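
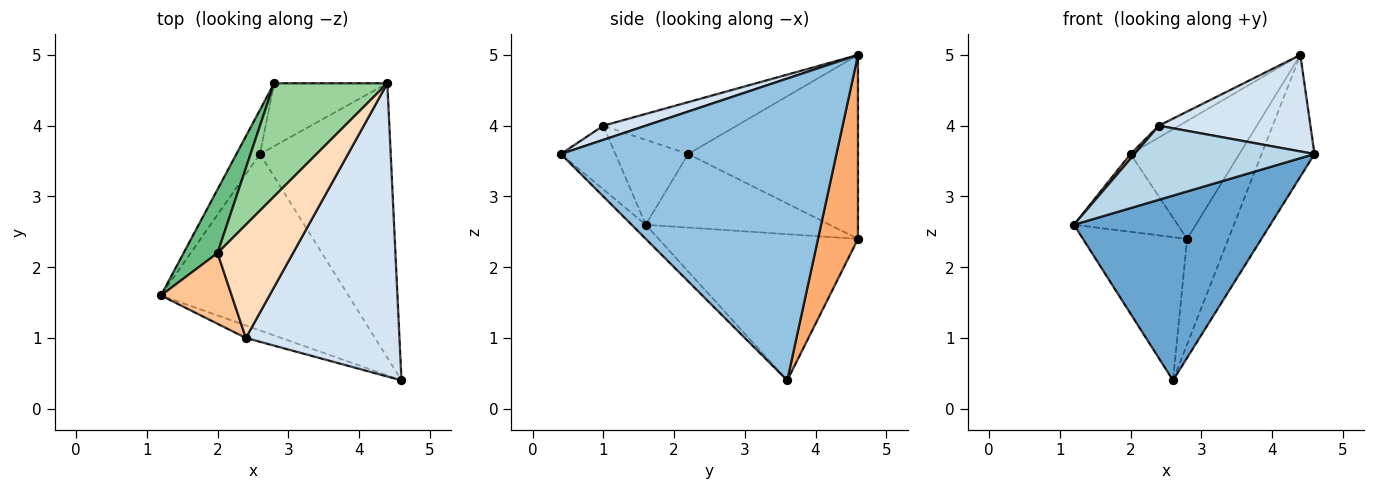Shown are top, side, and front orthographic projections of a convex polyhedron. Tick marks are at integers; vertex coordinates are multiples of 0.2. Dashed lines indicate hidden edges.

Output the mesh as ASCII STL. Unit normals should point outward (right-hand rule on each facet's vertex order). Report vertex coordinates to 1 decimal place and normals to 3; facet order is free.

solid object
 facet normal -0.052 -0.722 -0.690
  outer loop
   vertex 2.6 3.6 0.4
   vertex 4.6 0.4 3.6
   vertex 1.2 1.6 2.6
  endloop
 endfacet
 facet normal 0.904 0.173 -0.391
  outer loop
   vertex 2.6 3.6 0.4
   vertex 4.4 4.6 5.0
   vertex 4.6 0.4 3.6
  endloop
 endfacet
 facet normal -0.287 -0.945 -0.159
  outer loop
   vertex 2.4 1.0 4.0
   vertex 1.2 1.6 2.6
   vertex 4.6 0.4 3.6
  endloop
 endfacet
 facet normal 0.087 -0.311 0.946
  outer loop
   vertex 2.4 1.0 4.0
   vertex 4.6 0.4 3.6
   vertex 4.4 4.6 5.0
  endloop
 endfacet
 facet normal -0.877 0.458 -0.142
  outer loop
   vertex 2.8 4.6 2.4
   vertex 2.6 3.6 0.4
   vertex 1.2 1.6 2.6
  endloop
 endfacet
 facet normal 0.640 0.660 -0.394
  outer loop
   vertex 2.8 4.6 2.4
   vertex 4.4 4.6 5.0
   vertex 2.6 3.6 0.4
  endloop
 endfacet
 facet normal -0.768 -0.043 0.640
  outer loop
   vertex 2.0 2.2 3.6
   vertex 1.2 1.6 2.6
   vertex 2.4 1.0 4.0
  endloop
 endfacet
 facet normal -0.564 0.086 0.821
  outer loop
   vertex 2.0 2.2 3.6
   vertex 2.4 1.0 4.0
   vertex 4.4 4.6 5.0
  endloop
 endfacet
 facet normal -0.808 0.456 0.373
  outer loop
   vertex 2.0 2.2 3.6
   vertex 2.8 4.6 2.4
   vertex 1.2 1.6 2.6
  endloop
 endfacet
 facet normal -0.748 0.479 0.460
  outer loop
   vertex 2.0 2.2 3.6
   vertex 4.4 4.6 5.0
   vertex 2.8 4.6 2.4
  endloop
 endfacet
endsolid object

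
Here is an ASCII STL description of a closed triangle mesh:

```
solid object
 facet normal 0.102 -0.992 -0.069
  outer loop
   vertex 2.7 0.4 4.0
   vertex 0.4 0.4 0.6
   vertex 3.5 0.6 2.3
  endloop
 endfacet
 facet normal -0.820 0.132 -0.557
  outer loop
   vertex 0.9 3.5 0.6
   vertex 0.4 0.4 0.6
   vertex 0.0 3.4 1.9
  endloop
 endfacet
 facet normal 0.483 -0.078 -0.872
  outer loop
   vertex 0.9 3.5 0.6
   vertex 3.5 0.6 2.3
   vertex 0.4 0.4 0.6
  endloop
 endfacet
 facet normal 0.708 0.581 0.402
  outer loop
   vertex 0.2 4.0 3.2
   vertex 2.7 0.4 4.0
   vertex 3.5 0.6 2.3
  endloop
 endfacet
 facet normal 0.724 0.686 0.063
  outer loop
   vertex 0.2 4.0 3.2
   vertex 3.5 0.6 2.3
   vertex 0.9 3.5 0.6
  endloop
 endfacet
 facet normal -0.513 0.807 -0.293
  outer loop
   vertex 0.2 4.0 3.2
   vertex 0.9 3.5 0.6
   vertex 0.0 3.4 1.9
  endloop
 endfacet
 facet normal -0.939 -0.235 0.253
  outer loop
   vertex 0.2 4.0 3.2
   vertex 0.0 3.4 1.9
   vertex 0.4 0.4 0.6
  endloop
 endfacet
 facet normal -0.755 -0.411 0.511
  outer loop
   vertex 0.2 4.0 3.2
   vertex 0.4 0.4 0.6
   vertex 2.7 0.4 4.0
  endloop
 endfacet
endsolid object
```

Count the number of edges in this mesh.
12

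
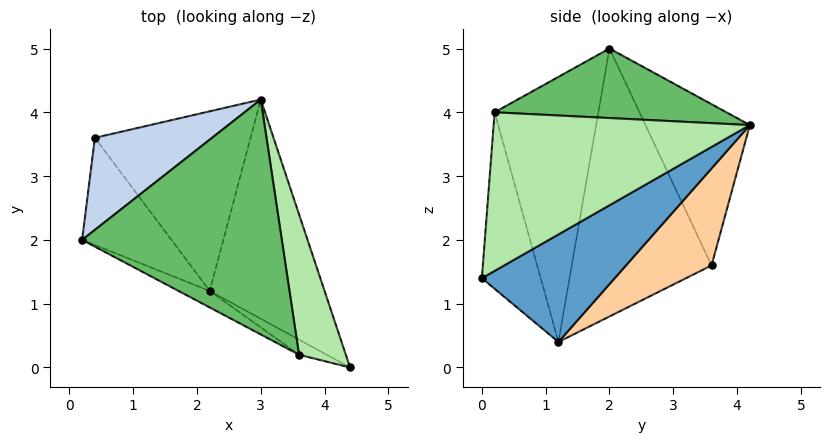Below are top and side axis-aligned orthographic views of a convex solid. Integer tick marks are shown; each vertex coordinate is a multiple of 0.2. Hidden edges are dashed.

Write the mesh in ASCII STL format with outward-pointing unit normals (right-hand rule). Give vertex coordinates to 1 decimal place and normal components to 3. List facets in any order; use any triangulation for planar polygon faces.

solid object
 facet normal 0.574 0.542 -0.613
  outer loop
   vertex 2.2 1.2 0.4
   vertex 3.0 4.2 3.8
   vertex 4.4 0.0 1.4
  endloop
 endfacet
 facet normal -0.481 0.804 0.350
  outer loop
   vertex 0.4 3.6 1.6
   vertex 0.2 2.0 5.0
   vertex 3.0 4.2 3.8
  endloop
 endfacet
 facet normal -0.830 -0.484 -0.277
  outer loop
   vertex 0.4 3.6 1.6
   vertex 2.2 1.2 0.4
   vertex 0.2 2.0 5.0
  endloop
 endfacet
 facet normal 0.409 0.635 -0.656
  outer loop
   vertex 0.4 3.6 1.6
   vertex 3.0 4.2 3.8
   vertex 2.2 1.2 0.4
  endloop
 endfacet
 facet normal 0.327 0.096 0.940
  outer loop
   vertex 3.6 0.2 4.0
   vertex 3.0 4.2 3.8
   vertex 0.2 2.0 5.0
  endloop
 endfacet
 facet normal 0.947 0.156 0.279
  outer loop
   vertex 3.6 0.2 4.0
   vertex 4.4 0.0 1.4
   vertex 3.0 4.2 3.8
  endloop
 endfacet
 facet normal -0.480 -0.875 -0.056
  outer loop
   vertex 3.6 0.2 4.0
   vertex 0.2 2.0 5.0
   vertex 2.2 1.2 0.4
  endloop
 endfacet
 facet normal -0.453 -0.889 -0.071
  outer loop
   vertex 3.6 0.2 4.0
   vertex 2.2 1.2 0.4
   vertex 4.4 0.0 1.4
  endloop
 endfacet
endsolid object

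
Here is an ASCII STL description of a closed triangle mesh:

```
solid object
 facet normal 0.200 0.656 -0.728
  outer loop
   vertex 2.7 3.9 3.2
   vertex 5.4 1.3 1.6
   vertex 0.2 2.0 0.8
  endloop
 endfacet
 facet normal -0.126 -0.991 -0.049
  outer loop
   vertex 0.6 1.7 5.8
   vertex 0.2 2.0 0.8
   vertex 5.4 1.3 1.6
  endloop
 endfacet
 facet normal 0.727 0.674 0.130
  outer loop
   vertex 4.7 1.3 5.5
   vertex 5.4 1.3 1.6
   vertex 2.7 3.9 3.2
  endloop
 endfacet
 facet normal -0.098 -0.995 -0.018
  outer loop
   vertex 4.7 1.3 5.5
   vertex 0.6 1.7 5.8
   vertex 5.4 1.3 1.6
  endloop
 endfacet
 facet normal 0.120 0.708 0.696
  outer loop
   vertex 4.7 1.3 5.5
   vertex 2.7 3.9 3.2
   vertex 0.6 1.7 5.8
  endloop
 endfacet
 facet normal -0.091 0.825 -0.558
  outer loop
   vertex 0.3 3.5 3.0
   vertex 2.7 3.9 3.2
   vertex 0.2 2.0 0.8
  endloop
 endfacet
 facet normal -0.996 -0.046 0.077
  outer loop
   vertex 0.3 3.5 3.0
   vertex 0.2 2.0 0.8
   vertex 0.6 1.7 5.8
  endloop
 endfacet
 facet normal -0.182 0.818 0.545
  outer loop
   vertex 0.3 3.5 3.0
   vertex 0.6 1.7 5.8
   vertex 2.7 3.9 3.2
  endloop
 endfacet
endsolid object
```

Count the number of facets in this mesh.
8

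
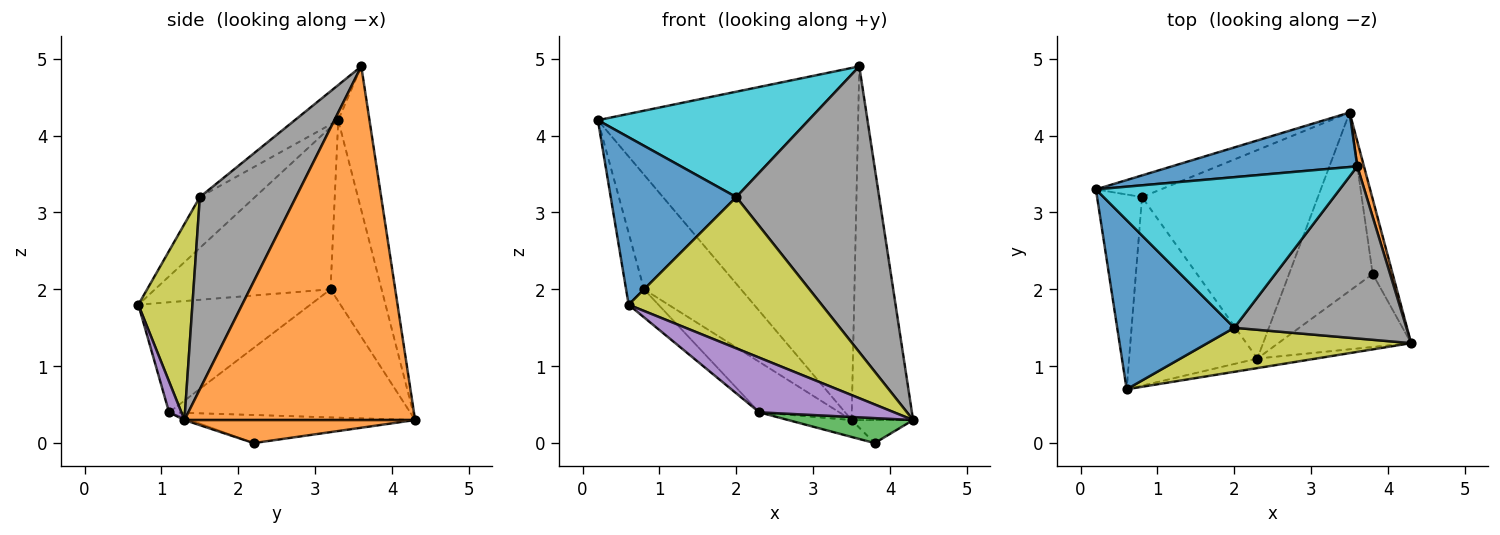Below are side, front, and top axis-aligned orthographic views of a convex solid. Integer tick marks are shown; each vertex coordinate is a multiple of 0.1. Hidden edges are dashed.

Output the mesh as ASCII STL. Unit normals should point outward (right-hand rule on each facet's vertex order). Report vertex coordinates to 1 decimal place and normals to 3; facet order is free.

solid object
 facet normal -0.118 0.981 0.152
  outer loop
   vertex 3.6 3.6 4.9
   vertex 3.5 4.3 0.3
   vertex 0.2 3.3 4.2
  endloop
 endfacet
 facet normal 0.966 0.258 0.018
  outer loop
   vertex 3.6 3.6 4.9
   vertex 4.3 1.3 0.3
   vertex 3.5 4.3 0.3
  endloop
 endfacet
 facet normal -0.459 0.873 -0.165
  outer loop
   vertex 0.8 3.2 2.0
   vertex 0.2 3.3 4.2
   vertex 3.5 4.3 0.3
  endloop
 endfacet
 facet normal -0.959 0.098 -0.266
  outer loop
   vertex 0.8 3.2 2.0
   vertex 0.6 0.7 1.8
   vertex 0.2 3.3 4.2
  endloop
 endfacet
 facet normal 0.090 -0.981 -0.172
  outer loop
   vertex 2.3 1.1 0.4
   vertex 4.3 1.3 0.3
   vertex 0.6 0.7 1.8
  endloop
 endfacet
 facet normal -0.578 0.192 -0.793
  outer loop
   vertex 2.3 1.1 0.4
   vertex 0.8 3.2 2.0
   vertex 3.5 4.3 0.3
  endloop
 endfacet
 facet normal -0.647 0.112 -0.754
  outer loop
   vertex 2.3 1.1 0.4
   vertex 0.6 0.7 1.8
   vertex 0.8 3.2 2.0
  endloop
 endfacet
 facet normal 0.499 -0.742 0.447
  outer loop
   vertex 2.0 1.5 3.2
   vertex 4.3 1.3 0.3
   vertex 3.6 3.6 4.9
  endloop
 endfacet
 facet normal 0.260 -0.927 0.270
  outer loop
   vertex 2.0 1.5 3.2
   vertex 0.6 0.7 1.8
   vertex 4.3 1.3 0.3
  endloop
 endfacet
 facet normal -0.117 -0.569 0.814
  outer loop
   vertex 2.0 1.5 3.2
   vertex 3.6 3.6 4.9
   vertex 0.2 3.3 4.2
  endloop
 endfacet
 facet normal -0.295 -0.672 0.679
  outer loop
   vertex 2.0 1.5 3.2
   vertex 0.2 3.3 4.2
   vertex 0.6 0.7 1.8
  endloop
 endfacet
 facet normal 0.741 0.198 -0.642
  outer loop
   vertex 3.8 2.2 0.0
   vertex 3.5 4.3 0.3
   vertex 4.3 1.3 0.3
  endloop
 endfacet
 facet normal -0.015 -0.324 -0.946
  outer loop
   vertex 3.8 2.2 0.0
   vertex 4.3 1.3 0.3
   vertex 2.3 1.1 0.4
  endloop
 endfacet
 facet normal -0.317 0.090 -0.944
  outer loop
   vertex 3.8 2.2 0.0
   vertex 2.3 1.1 0.4
   vertex 3.5 4.3 0.3
  endloop
 endfacet
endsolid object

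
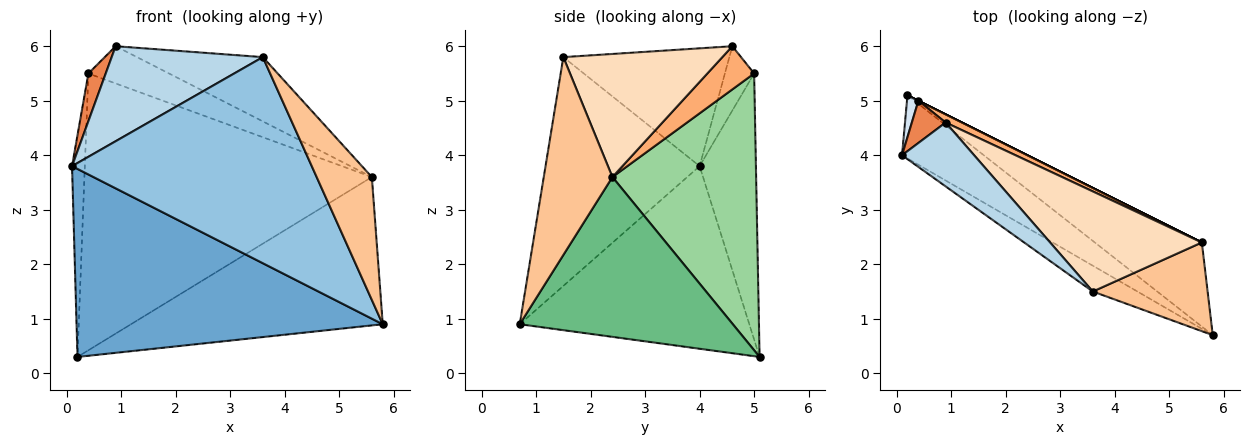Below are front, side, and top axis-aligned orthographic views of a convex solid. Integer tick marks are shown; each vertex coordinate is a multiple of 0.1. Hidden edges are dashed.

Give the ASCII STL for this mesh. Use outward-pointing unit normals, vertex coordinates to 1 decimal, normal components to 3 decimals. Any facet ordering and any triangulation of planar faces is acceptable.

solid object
 facet normal -0.579 -0.773 -0.259
  outer loop
   vertex 0.2 5.1 0.3
   vertex 5.8 0.7 0.9
   vertex 0.1 4.0 3.8
  endloop
 endfacet
 facet normal -0.538 -0.837 -0.105
  outer loop
   vertex 3.6 1.5 5.8
   vertex 0.1 4.0 3.8
   vertex 5.8 0.7 0.9
  endloop
 endfacet
 facet normal -0.674 -0.613 0.412
  outer loop
   vertex 3.6 1.5 5.8
   vertex 0.9 4.6 6.0
   vertex 0.1 4.0 3.8
  endloop
 endfacet
 facet normal -0.974 0.221 0.042
  outer loop
   vertex 0.4 5.0 5.5
   vertex 0.2 5.1 0.3
   vertex 0.1 4.0 3.8
  endloop
 endfacet
 facet normal -0.784 -0.465 0.412
  outer loop
   vertex 0.4 5.0 5.5
   vertex 0.1 4.0 3.8
   vertex 0.9 4.6 6.0
  endloop
 endfacet
 facet normal 0.493 0.850 0.187
  outer loop
   vertex 5.6 2.4 3.6
   vertex 0.4 5.0 5.5
   vertex 0.9 4.6 6.0
  endloop
 endfacet
 facet normal 0.710 -0.571 0.412
  outer loop
   vertex 5.6 2.4 3.6
   vertex 3.6 1.5 5.8
   vertex 5.8 0.7 0.9
  endloop
 endfacet
 facet normal 0.564 0.446 0.695
  outer loop
   vertex 5.6 2.4 3.6
   vertex 0.9 4.6 6.0
   vertex 3.6 1.5 5.8
  endloop
 endfacet
 facet normal 0.593 0.701 -0.397
  outer loop
   vertex 5.6 2.4 3.6
   vertex 5.8 0.7 0.9
   vertex 0.2 5.1 0.3
  endloop
 endfacet
 facet normal 0.447 0.894 0.000
  outer loop
   vertex 5.6 2.4 3.6
   vertex 0.2 5.1 0.3
   vertex 0.4 5.0 5.5
  endloop
 endfacet
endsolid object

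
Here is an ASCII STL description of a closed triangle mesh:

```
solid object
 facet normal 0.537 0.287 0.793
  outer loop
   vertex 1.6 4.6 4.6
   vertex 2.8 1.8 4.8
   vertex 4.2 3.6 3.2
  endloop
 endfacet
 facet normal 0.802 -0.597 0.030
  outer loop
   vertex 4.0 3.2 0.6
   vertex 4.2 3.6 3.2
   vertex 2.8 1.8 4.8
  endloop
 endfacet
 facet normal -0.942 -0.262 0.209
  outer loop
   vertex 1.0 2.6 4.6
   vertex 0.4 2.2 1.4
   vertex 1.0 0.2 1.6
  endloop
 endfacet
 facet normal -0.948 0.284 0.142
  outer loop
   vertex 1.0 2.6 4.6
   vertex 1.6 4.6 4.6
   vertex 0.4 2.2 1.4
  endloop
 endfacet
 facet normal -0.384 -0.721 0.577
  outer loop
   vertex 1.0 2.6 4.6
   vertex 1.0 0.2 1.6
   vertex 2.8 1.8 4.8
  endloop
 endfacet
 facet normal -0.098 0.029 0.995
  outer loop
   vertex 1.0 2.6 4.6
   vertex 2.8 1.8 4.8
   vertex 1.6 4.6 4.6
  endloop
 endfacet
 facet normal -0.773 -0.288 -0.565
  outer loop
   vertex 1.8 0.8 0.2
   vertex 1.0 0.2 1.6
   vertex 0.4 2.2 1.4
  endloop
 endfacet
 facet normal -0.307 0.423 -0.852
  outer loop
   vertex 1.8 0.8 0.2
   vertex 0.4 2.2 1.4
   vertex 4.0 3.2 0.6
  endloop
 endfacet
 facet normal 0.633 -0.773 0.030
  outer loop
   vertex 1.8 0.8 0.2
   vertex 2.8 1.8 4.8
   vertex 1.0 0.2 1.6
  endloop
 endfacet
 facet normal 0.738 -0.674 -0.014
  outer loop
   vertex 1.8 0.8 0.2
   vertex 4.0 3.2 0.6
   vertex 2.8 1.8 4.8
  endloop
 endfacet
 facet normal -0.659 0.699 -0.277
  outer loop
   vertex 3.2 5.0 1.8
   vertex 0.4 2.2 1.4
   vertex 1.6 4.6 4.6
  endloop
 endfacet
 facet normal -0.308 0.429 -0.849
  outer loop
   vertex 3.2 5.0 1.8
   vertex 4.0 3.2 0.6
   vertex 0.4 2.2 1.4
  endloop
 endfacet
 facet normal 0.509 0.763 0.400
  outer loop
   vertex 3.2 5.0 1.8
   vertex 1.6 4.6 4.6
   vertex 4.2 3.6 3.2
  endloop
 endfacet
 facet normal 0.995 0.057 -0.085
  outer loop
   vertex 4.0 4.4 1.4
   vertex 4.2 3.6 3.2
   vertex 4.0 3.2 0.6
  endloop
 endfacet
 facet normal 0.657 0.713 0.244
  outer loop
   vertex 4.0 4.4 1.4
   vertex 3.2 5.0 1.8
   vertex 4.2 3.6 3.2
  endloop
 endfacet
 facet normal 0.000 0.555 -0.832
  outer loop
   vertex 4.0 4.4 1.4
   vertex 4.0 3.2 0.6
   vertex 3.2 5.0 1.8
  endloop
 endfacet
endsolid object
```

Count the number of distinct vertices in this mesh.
10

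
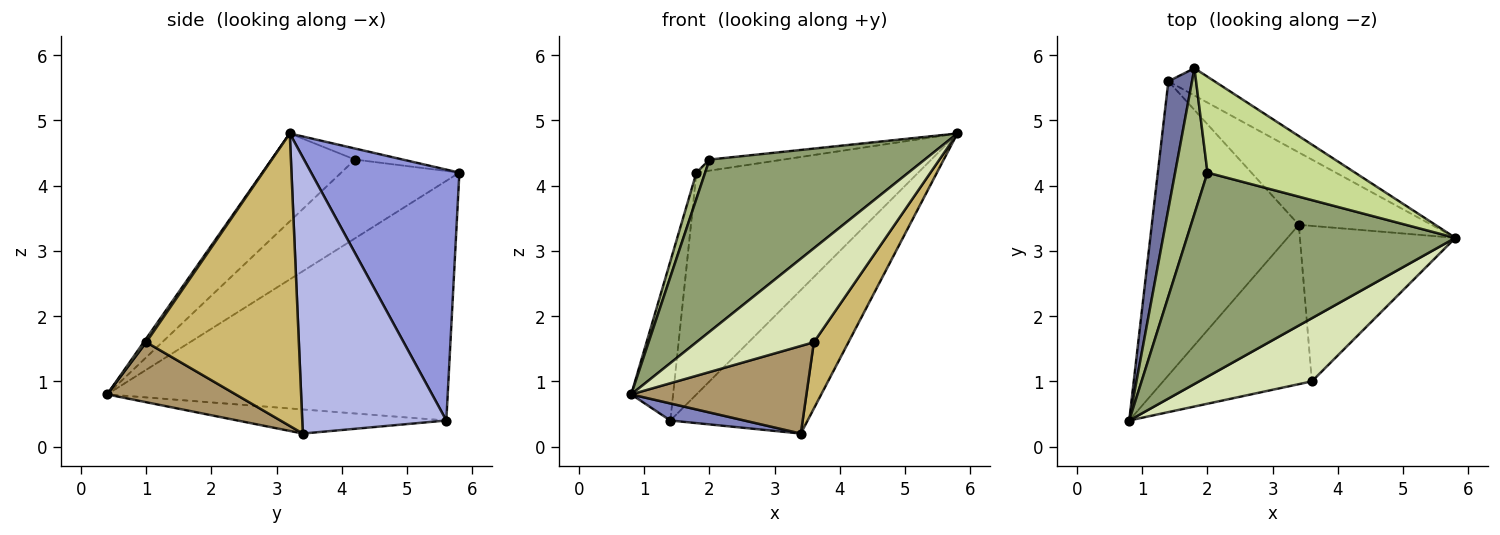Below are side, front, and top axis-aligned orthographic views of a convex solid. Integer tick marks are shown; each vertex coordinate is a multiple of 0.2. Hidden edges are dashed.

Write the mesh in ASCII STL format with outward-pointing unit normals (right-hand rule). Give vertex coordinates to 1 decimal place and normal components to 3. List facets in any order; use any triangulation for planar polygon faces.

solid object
 facet normal -0.988 0.121 0.098
  outer loop
   vertex 1.4 5.6 0.4
   vertex 0.8 0.4 0.8
   vertex 1.8 5.8 4.2
  endloop
 endfacet
 facet normal -0.161 -0.057 -0.985
  outer loop
   vertex 1.4 5.6 0.4
   vertex 3.4 3.4 0.2
   vertex 0.8 0.4 0.8
  endloop
 endfacet
 facet normal 0.553 0.827 -0.102
  outer loop
   vertex 1.4 5.6 0.4
   vertex 1.8 5.8 4.2
   vertex 5.8 3.2 4.8
  endloop
 endfacet
 facet normal 0.684 0.652 -0.328
  outer loop
   vertex 1.4 5.6 0.4
   vertex 5.8 3.2 4.8
   vertex 3.4 3.4 0.2
  endloop
 endfacet
 facet normal -0.243 -0.626 0.741
  outer loop
   vertex 2.0 4.2 4.4
   vertex 0.8 0.4 0.8
   vertex 5.8 3.2 4.8
  endloop
 endfacet
 facet normal -0.923 -0.068 0.379
  outer loop
   vertex 2.0 4.2 4.4
   vertex 1.8 5.8 4.2
   vertex 0.8 0.4 0.8
  endloop
 endfacet
 facet normal -0.074 0.115 0.991
  outer loop
   vertex 2.0 4.2 4.4
   vertex 5.8 3.2 4.8
   vertex 1.8 5.8 4.2
  endloop
 endfacet
 facet normal 0.018 -0.830 0.558
  outer loop
   vertex 3.6 1.0 1.6
   vertex 5.8 3.2 4.8
   vertex 0.8 0.4 0.8
  endloop
 endfacet
 facet normal 0.333 -0.454 -0.826
  outer loop
   vertex 3.6 1.0 1.6
   vertex 0.8 0.4 0.8
   vertex 3.4 3.4 0.2
  endloop
 endfacet
 facet normal 0.866 -0.196 -0.460
  outer loop
   vertex 3.6 1.0 1.6
   vertex 3.4 3.4 0.2
   vertex 5.8 3.2 4.8
  endloop
 endfacet
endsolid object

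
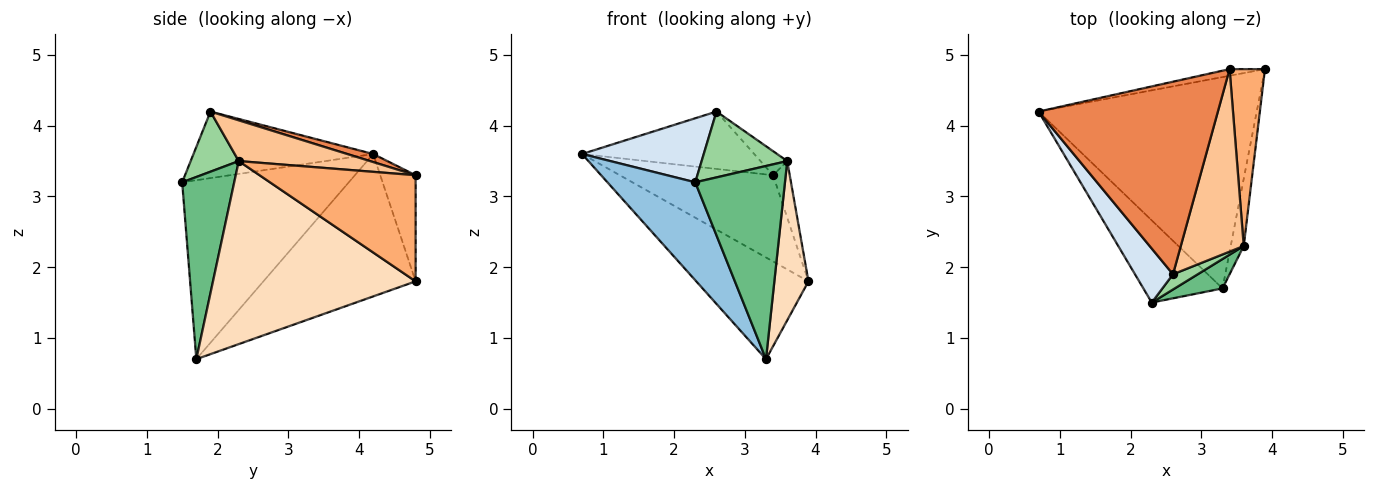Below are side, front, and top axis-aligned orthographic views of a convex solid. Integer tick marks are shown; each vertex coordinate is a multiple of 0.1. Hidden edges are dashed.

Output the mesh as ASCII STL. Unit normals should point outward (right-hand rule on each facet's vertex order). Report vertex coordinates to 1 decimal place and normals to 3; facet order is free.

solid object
 facet normal -0.507 0.374 -0.777
  outer loop
   vertex 3.3 1.7 0.7
   vertex 0.7 4.2 3.6
   vertex 3.9 4.8 1.8
  endloop
 endfacet
 facet normal -0.824 -0.434 -0.364
  outer loop
   vertex 3.3 1.7 0.7
   vertex 2.3 1.5 3.2
   vertex 0.7 4.2 3.6
  endloop
 endfacet
 facet normal -0.224 0.972 -0.075
  outer loop
   vertex 3.4 4.8 3.3
   vertex 3.9 4.8 1.8
   vertex 0.7 4.2 3.6
  endloop
 endfacet
 facet normal -0.749 -0.507 0.427
  outer loop
   vertex 2.6 1.9 4.2
   vertex 0.7 4.2 3.6
   vertex 2.3 1.5 3.2
  endloop
 endfacet
 facet normal 0.043 0.285 0.957
  outer loop
   vertex 2.6 1.9 4.2
   vertex 3.4 4.8 3.3
   vertex 0.7 4.2 3.6
  endloop
 endfacet
 facet normal 0.944 0.101 0.315
  outer loop
   vertex 3.6 2.3 3.5
   vertex 3.9 4.8 1.8
   vertex 3.4 4.8 3.3
  endloop
 endfacet
 facet normal 0.540 0.110 0.834
  outer loop
   vertex 3.6 2.3 3.5
   vertex 3.4 4.8 3.3
   vertex 2.6 1.9 4.2
  endloop
 endfacet
 facet normal 0.984 -0.166 -0.070
  outer loop
   vertex 3.6 2.3 3.5
   vertex 3.3 1.7 0.7
   vertex 3.9 4.8 1.8
  endloop
 endfacet
 facet normal 0.498 -0.858 0.130
  outer loop
   vertex 3.6 2.3 3.5
   vertex 2.3 1.5 3.2
   vertex 3.3 1.7 0.7
  endloop
 endfacet
 facet normal 0.480 -0.855 0.198
  outer loop
   vertex 3.6 2.3 3.5
   vertex 2.6 1.9 4.2
   vertex 2.3 1.5 3.2
  endloop
 endfacet
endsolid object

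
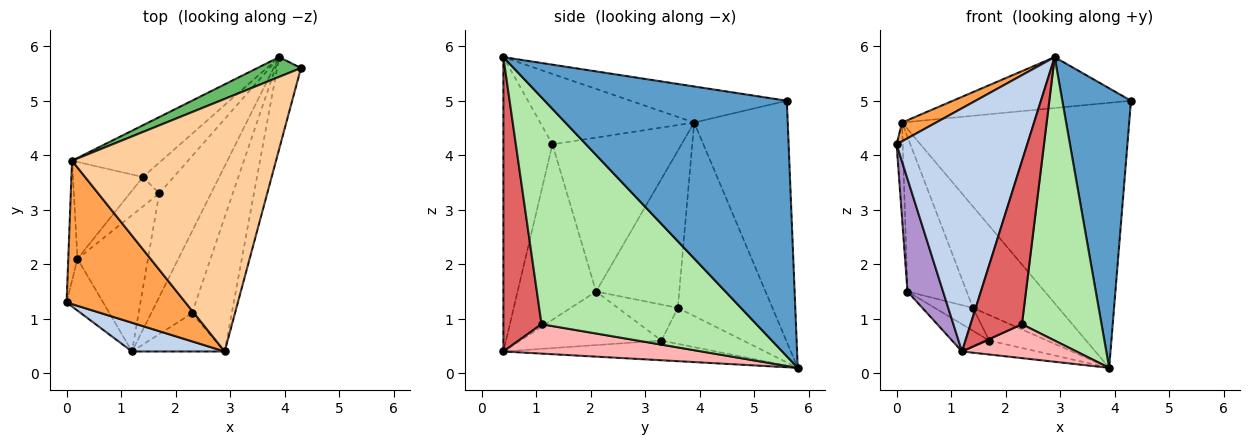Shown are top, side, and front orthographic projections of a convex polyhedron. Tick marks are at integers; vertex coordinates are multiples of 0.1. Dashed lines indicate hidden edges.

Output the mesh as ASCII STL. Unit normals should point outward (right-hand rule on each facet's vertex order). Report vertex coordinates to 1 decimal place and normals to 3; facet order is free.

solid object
 facet normal 0.958 -0.272 -0.089
  outer loop
   vertex 3.9 5.8 0.1
   vertex 4.3 5.6 5.0
   vertex 2.9 0.4 5.8
  endloop
 endfacet
 facet normal -0.349 -0.930 0.110
  outer loop
   vertex 1.2 0.4 0.4
   vertex 2.9 0.4 5.8
   vertex 0.0 1.3 4.2
  endloop
 endfacet
 facet normal -0.506 -0.112 0.855
  outer loop
   vertex 0.1 3.9 4.6
   vertex 0.0 1.3 4.2
   vertex 2.9 0.4 5.8
  endloop
 endfacet
 facet normal -0.171 0.195 0.966
  outer loop
   vertex 0.1 3.9 4.6
   vertex 2.9 0.4 5.8
   vertex 4.3 5.6 5.0
  endloop
 endfacet
 facet normal -0.380 0.922 0.069
  outer loop
   vertex 0.1 3.9 4.6
   vertex 4.3 5.6 5.0
   vertex 3.9 5.8 0.1
  endloop
 endfacet
 facet normal 0.925 -0.343 -0.162
  outer loop
   vertex 2.3 1.1 0.9
   vertex 3.9 5.8 0.1
   vertex 2.9 0.4 5.8
  endloop
 endfacet
 facet normal 0.586 -0.789 -0.184
  outer loop
   vertex 2.3 1.1 0.9
   vertex 2.9 0.4 5.8
   vertex 1.2 0.4 0.4
  endloop
 endfacet
 facet normal 0.553 -0.319 -0.770
  outer loop
   vertex 2.3 1.1 0.9
   vertex 1.2 0.4 0.4
   vertex 3.9 5.8 0.1
  endloop
 endfacet
 facet normal -0.895 -0.406 -0.186
  outer loop
   vertex 0.2 2.1 1.5
   vertex 1.2 0.4 0.4
   vertex 0.0 1.3 4.2
  endloop
 endfacet
 facet normal -0.997 0.048 -0.060
  outer loop
   vertex 0.2 2.1 1.5
   vertex 0.0 1.3 4.2
   vertex 0.1 3.9 4.6
  endloop
 endfacet
 facet normal -0.353 0.125 -0.927
  outer loop
   vertex 1.7 3.3 0.6
   vertex 3.9 5.8 0.1
   vertex 1.2 0.4 0.4
  endloop
 endfacet
 facet normal -0.598 0.157 -0.786
  outer loop
   vertex 1.7 3.3 0.6
   vertex 1.2 0.4 0.4
   vertex 0.2 2.1 1.5
  endloop
 endfacet
 facet normal -0.701 0.635 -0.324
  outer loop
   vertex 1.4 3.6 1.2
   vertex 0.1 3.9 4.6
   vertex 3.9 5.8 0.1
  endloop
 endfacet
 facet normal -0.766 0.545 -0.341
  outer loop
   vertex 1.4 3.6 1.2
   vertex 0.2 2.1 1.5
   vertex 0.1 3.9 4.6
  endloop
 endfacet
 facet normal -0.669 0.475 -0.572
  outer loop
   vertex 1.4 3.6 1.2
   vertex 3.9 5.8 0.1
   vertex 1.7 3.3 0.6
  endloop
 endfacet
 facet normal -0.694 0.442 -0.568
  outer loop
   vertex 1.4 3.6 1.2
   vertex 1.7 3.3 0.6
   vertex 0.2 2.1 1.5
  endloop
 endfacet
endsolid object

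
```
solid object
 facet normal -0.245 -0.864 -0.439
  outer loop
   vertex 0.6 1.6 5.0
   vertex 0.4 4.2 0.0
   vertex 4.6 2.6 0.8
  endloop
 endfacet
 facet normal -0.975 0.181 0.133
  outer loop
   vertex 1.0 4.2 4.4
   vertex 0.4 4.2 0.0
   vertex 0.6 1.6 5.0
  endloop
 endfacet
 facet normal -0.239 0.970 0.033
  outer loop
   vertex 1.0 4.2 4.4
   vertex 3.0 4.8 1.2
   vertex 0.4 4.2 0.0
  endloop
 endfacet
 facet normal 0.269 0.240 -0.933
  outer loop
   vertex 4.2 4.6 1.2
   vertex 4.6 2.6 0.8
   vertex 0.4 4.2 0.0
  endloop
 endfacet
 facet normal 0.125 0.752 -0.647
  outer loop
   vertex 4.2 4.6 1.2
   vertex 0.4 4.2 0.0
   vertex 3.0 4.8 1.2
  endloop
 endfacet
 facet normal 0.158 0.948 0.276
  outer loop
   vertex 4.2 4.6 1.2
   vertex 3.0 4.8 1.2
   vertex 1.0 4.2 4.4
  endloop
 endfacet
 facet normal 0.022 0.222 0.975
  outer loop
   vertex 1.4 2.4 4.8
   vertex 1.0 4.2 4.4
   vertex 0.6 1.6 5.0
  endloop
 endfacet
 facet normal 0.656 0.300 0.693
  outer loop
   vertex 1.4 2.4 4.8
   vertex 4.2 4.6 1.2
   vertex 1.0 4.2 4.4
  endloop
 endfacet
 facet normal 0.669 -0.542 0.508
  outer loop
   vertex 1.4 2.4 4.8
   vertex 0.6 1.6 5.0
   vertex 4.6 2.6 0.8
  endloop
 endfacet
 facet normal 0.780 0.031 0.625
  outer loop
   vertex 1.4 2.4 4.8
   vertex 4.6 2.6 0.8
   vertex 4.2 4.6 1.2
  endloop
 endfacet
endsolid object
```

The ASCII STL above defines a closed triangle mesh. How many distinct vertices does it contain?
7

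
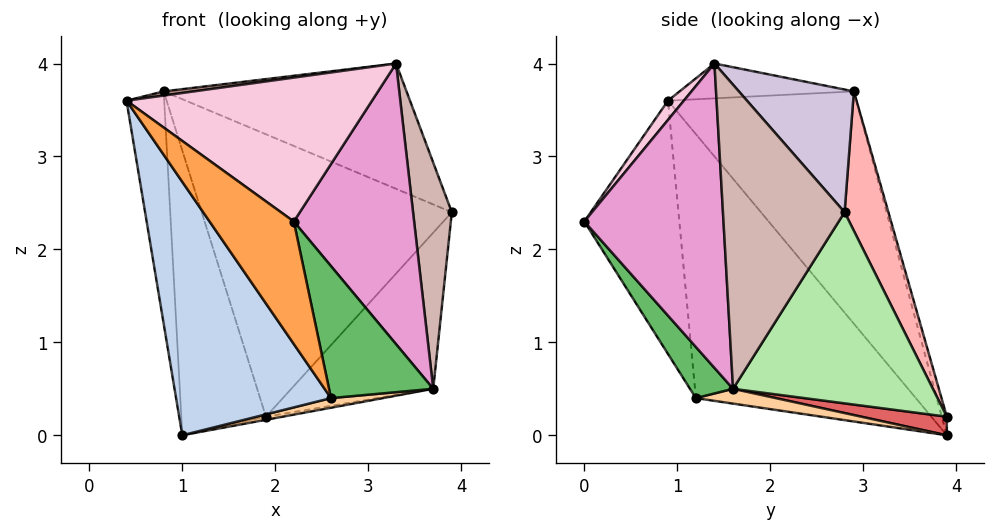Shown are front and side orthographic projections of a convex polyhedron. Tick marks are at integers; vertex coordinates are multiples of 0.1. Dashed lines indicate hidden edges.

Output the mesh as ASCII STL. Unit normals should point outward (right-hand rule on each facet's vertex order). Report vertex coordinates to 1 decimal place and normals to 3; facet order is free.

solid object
 facet normal -0.981 0.196 0.000
  outer loop
   vertex 0.8 2.9 3.7
   vertex 1.0 3.9 0.0
   vertex 0.4 0.9 3.6
  endloop
 endfacet
 facet normal -0.696 -0.490 -0.525
  outer loop
   vertex 2.6 1.2 0.4
   vertex 0.4 0.9 3.6
   vertex 1.0 3.9 0.0
  endloop
 endfacet
 facet normal -0.648 -0.575 -0.499
  outer loop
   vertex 2.6 1.2 0.4
   vertex 2.2 0.0 2.3
   vertex 0.4 0.9 3.6
  endloop
 endfacet
 facet normal 0.118 -0.077 -0.990
  outer loop
   vertex 2.6 1.2 0.4
   vertex 1.0 3.9 0.0
   vertex 3.7 1.6 0.5
  endloop
 endfacet
 facet normal 0.341 -0.826 -0.450
  outer loop
   vertex 2.6 1.2 0.4
   vertex 3.7 1.6 0.5
   vertex 2.2 0.0 2.3
  endloop
 endfacet
 facet normal 0.743 0.528 -0.412
  outer loop
   vertex 1.9 3.9 0.2
   vertex 3.9 2.8 2.4
   vertex 3.7 1.6 0.5
  endloop
 endfacet
 facet normal 0.217 0.042 -0.975
  outer loop
   vertex 1.9 3.9 0.2
   vertex 3.7 1.6 0.5
   vertex 1.0 3.9 0.0
  endloop
 endfacet
 facet normal 0.164 0.934 0.318
  outer loop
   vertex 1.9 3.9 0.2
   vertex 0.8 2.9 3.7
   vertex 3.9 2.8 2.4
  endloop
 endfacet
 facet normal -0.057 0.965 0.258
  outer loop
   vertex 1.9 3.9 0.2
   vertex 1.0 3.9 0.0
   vertex 0.8 2.9 3.7
  endloop
 endfacet
 facet normal 0.310 0.655 0.689
  outer loop
   vertex 3.3 1.4 4.0
   vertex 3.9 2.8 2.4
   vertex 0.8 2.9 3.7
  endloop
 endfacet
 facet normal -0.133 -0.023 0.991
  outer loop
   vertex 3.3 1.4 4.0
   vertex 0.8 2.9 3.7
   vertex 0.4 0.9 3.6
  endloop
 endfacet
 facet normal 0.949 -0.302 0.091
  outer loop
   vertex 3.3 1.4 4.0
   vertex 3.7 1.6 0.5
   vertex 3.9 2.8 2.4
  endloop
 endfacet
 facet normal 0.756 -0.653 0.049
  outer loop
   vertex 3.3 1.4 4.0
   vertex 2.2 0.0 2.3
   vertex 3.7 1.6 0.5
  endloop
 endfacet
 facet normal 0.051 -0.787 0.615
  outer loop
   vertex 3.3 1.4 4.0
   vertex 0.4 0.9 3.6
   vertex 2.2 0.0 2.3
  endloop
 endfacet
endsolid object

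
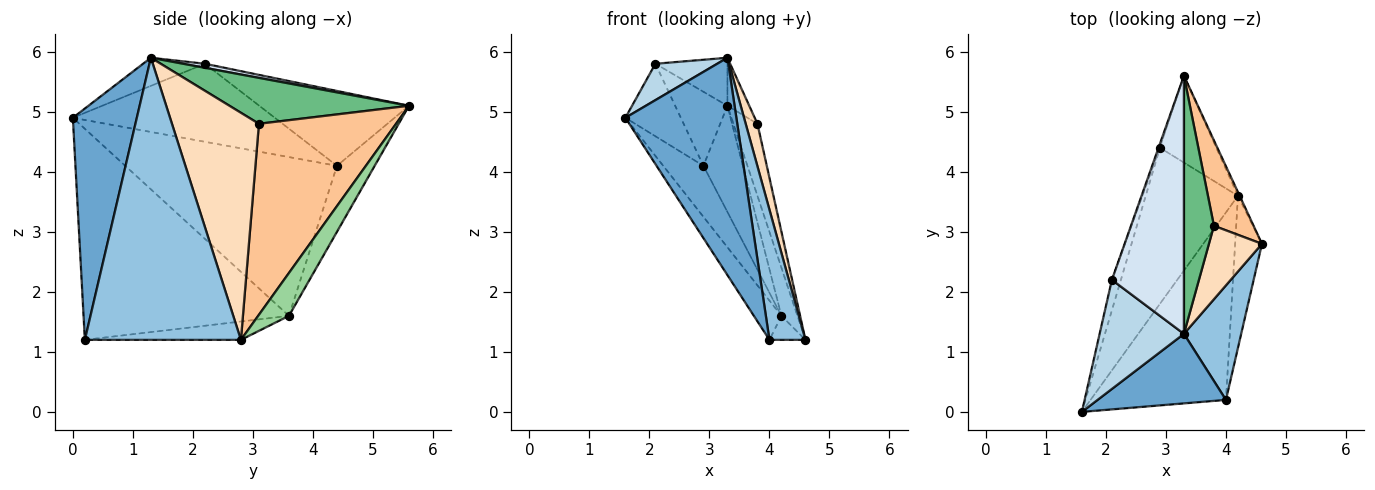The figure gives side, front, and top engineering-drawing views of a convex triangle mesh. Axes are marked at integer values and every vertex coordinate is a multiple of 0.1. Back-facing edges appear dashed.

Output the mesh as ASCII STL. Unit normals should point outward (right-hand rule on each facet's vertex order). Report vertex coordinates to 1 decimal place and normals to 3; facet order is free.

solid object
 facet normal 0.481 -0.835 0.267
  outer loop
   vertex 4.0 0.2 1.2
   vertex 3.3 1.3 5.9
   vertex 1.6 0.0 4.9
  endloop
 endfacet
 facet normal 0.956 -0.221 0.194
  outer loop
   vertex 4.0 0.2 1.2
   vertex 4.6 2.8 1.2
   vertex 3.3 1.3 5.9
  endloop
 endfacet
 facet normal -0.302 -0.302 0.905
  outer loop
   vertex 2.1 2.2 5.8
   vertex 1.6 0.0 4.9
   vertex 3.3 1.3 5.9
  endloop
 endfacet
 facet normal 0.055 0.183 0.982
  outer loop
   vertex 2.1 2.2 5.8
   vertex 3.3 1.3 5.9
   vertex 3.3 5.6 5.1
  endloop
 endfacet
 facet normal -0.958 0.263 -0.111
  outer loop
   vertex 2.1 2.2 5.8
   vertex 2.9 4.4 4.1
   vertex 1.6 0.0 4.9
  endloop
 endfacet
 facet normal -0.944 0.330 -0.018
  outer loop
   vertex 2.1 2.2 5.8
   vertex 3.3 5.6 5.1
   vertex 2.9 4.4 4.1
  endloop
 endfacet
 facet normal 0.965 0.169 0.200
  outer loop
   vertex 3.8 3.1 4.8
   vertex 4.6 2.8 1.2
   vertex 3.3 5.6 5.1
  endloop
 endfacet
 facet normal 0.965 -0.130 0.225
  outer loop
   vertex 3.8 3.1 4.8
   vertex 3.3 1.3 5.9
   vertex 4.6 2.8 1.2
  endloop
 endfacet
 facet normal 0.833 0.101 0.544
  outer loop
   vertex 3.8 3.1 4.8
   vertex 3.3 5.6 5.1
   vertex 3.3 1.3 5.9
  endloop
 endfacet
 facet normal 0.887 0.461 -0.035
  outer loop
   vertex 4.2 3.6 1.6
   vertex 3.3 5.6 5.1
   vertex 4.6 2.8 1.2
  endloop
 endfacet
 facet normal -0.595 0.622 -0.509
  outer loop
   vertex 4.2 3.6 1.6
   vertex 2.9 4.4 4.1
   vertex 3.3 5.6 5.1
  endloop
 endfacet
 facet normal -0.560 0.129 -0.818
  outer loop
   vertex 4.2 3.6 1.6
   vertex 4.6 2.8 1.2
   vertex 4.0 0.2 1.2
  endloop
 endfacet
 facet normal -0.836 0.112 -0.536
  outer loop
   vertex 4.2 3.6 1.6
   vertex 4.0 0.2 1.2
   vertex 1.6 0.0 4.9
  endloop
 endfacet
 facet normal -0.853 0.162 -0.496
  outer loop
   vertex 4.2 3.6 1.6
   vertex 1.6 0.0 4.9
   vertex 2.9 4.4 4.1
  endloop
 endfacet
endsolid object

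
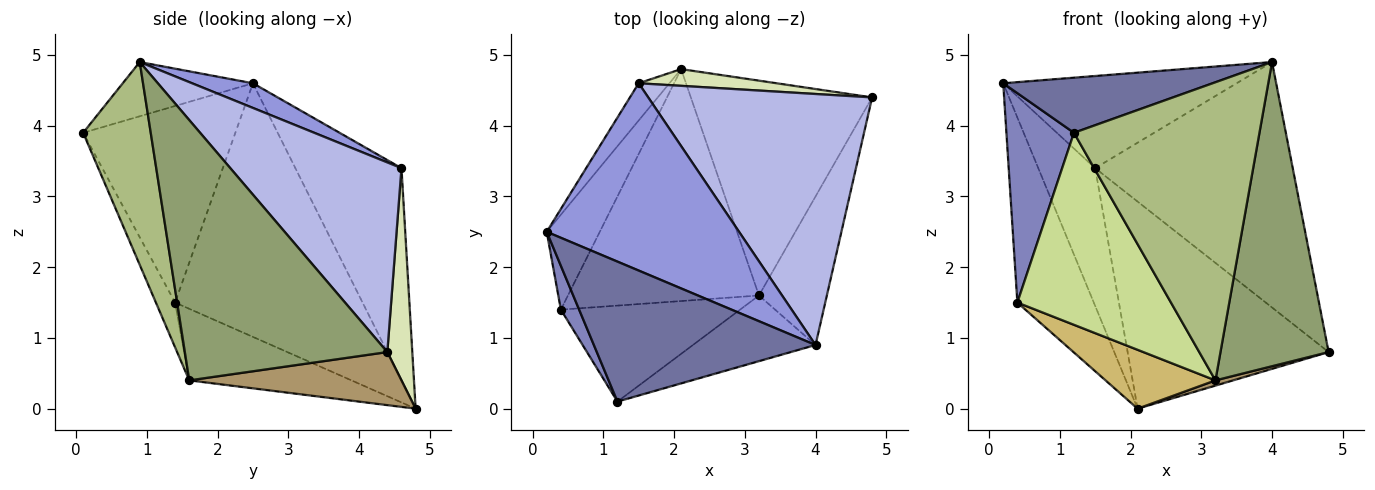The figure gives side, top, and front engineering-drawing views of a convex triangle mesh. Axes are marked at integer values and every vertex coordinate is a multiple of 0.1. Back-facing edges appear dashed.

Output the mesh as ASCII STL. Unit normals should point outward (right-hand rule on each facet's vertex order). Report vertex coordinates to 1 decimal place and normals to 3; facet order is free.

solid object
 facet normal -0.222 -0.357 0.907
  outer loop
   vertex 1.2 0.1 3.9
   vertex 4.0 0.9 4.9
   vertex 0.2 2.5 4.6
  endloop
 endfacet
 facet normal -0.911 -0.404 0.085
  outer loop
   vertex 0.4 1.4 1.5
   vertex 1.2 0.1 3.9
   vertex 0.2 2.5 4.6
  endloop
 endfacet
 facet normal 0.114 0.439 0.891
  outer loop
   vertex 1.5 4.6 3.4
   vertex 0.2 2.5 4.6
   vertex 4.0 0.9 4.9
  endloop
 endfacet
 facet normal 0.518 0.598 0.612
  outer loop
   vertex 1.5 4.6 3.4
   vertex 4.0 0.9 4.9
   vertex 4.8 4.4 0.8
  endloop
 endfacet
 facet normal 0.860 -0.459 -0.224
  outer loop
   vertex 3.2 1.6 0.4
   vertex 4.8 4.4 0.8
   vertex 4.0 0.9 4.9
  endloop
 endfacet
 facet normal 0.335 -0.920 -0.203
  outer loop
   vertex 3.2 1.6 0.4
   vertex 4.0 0.9 4.9
   vertex 1.2 0.1 3.9
  endloop
 endfacet
 facet normal -0.111 -0.889 -0.444
  outer loop
   vertex 3.2 1.6 0.4
   vertex 1.2 0.1 3.9
   vertex 0.4 1.4 1.5
  endloop
 endfacet
 facet normal 0.123 0.989 0.080
  outer loop
   vertex 2.1 4.8 0.0
   vertex 1.5 4.6 3.4
   vertex 4.8 4.4 0.8
  endloop
 endfacet
 facet normal 0.281 -0.023 -0.959
  outer loop
   vertex 2.1 4.8 0.0
   vertex 4.8 4.4 0.8
   vertex 3.2 1.6 0.4
  endloop
 endfacet
 facet normal -0.341 -0.231 -0.911
  outer loop
   vertex 2.1 4.8 0.0
   vertex 3.2 1.6 0.4
   vertex 0.4 1.4 1.5
  endloop
 endfacet
 facet normal -0.909 0.371 -0.190
  outer loop
   vertex 2.1 4.8 0.0
   vertex 0.4 1.4 1.5
   vertex 0.2 2.5 4.6
  endloop
 endfacet
 facet normal -0.874 0.469 -0.127
  outer loop
   vertex 2.1 4.8 0.0
   vertex 0.2 2.5 4.6
   vertex 1.5 4.6 3.4
  endloop
 endfacet
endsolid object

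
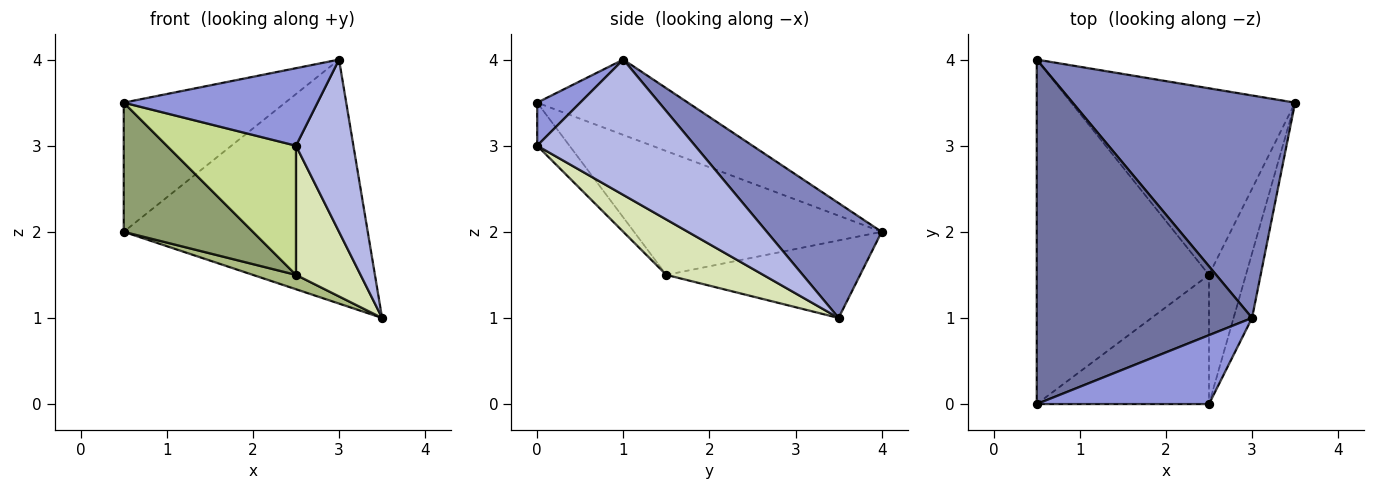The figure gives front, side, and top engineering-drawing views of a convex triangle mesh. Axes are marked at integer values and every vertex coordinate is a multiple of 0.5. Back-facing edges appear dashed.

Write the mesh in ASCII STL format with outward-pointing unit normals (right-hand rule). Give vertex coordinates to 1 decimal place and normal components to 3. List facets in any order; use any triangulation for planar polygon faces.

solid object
 facet normal -0.311 0.334 0.890
  outer loop
   vertex 3.0 1.0 4.0
   vertex 0.5 4.0 2.0
   vertex 0.5 0.0 3.5
  endloop
 endfacet
 facet normal 0.328 0.698 0.636
  outer loop
   vertex 3.0 1.0 4.0
   vertex 3.5 3.5 1.0
   vertex 0.5 4.0 2.0
  endloop
 endfacet
 facet normal 0.164 -0.737 0.655
  outer loop
   vertex 2.5 0.0 3.0
   vertex 3.0 1.0 4.0
   vertex 0.5 0.0 3.5
  endloop
 endfacet
 facet normal 0.932 -0.339 -0.127
  outer loop
   vertex 2.5 0.0 3.0
   vertex 3.5 3.5 1.0
   vertex 3.0 1.0 4.0
  endloop
 endfacet
 facet normal -0.558 -0.291 -0.777
  outer loop
   vertex 2.5 1.5 1.5
   vertex 0.5 0.0 3.5
   vertex 0.5 4.0 2.0
  endloop
 endfacet
 facet normal -0.326 -0.072 -0.942
  outer loop
   vertex 2.5 1.5 1.5
   vertex 0.5 4.0 2.0
   vertex 3.5 3.5 1.0
  endloop
 endfacet
 facet normal -0.174 -0.696 -0.696
  outer loop
   vertex 2.5 1.5 1.5
   vertex 2.5 0.0 3.0
   vertex 0.5 0.0 3.5
  endloop
 endfacet
 facet normal 0.728 -0.485 -0.485
  outer loop
   vertex 2.5 1.5 1.5
   vertex 3.5 3.5 1.0
   vertex 2.5 0.0 3.0
  endloop
 endfacet
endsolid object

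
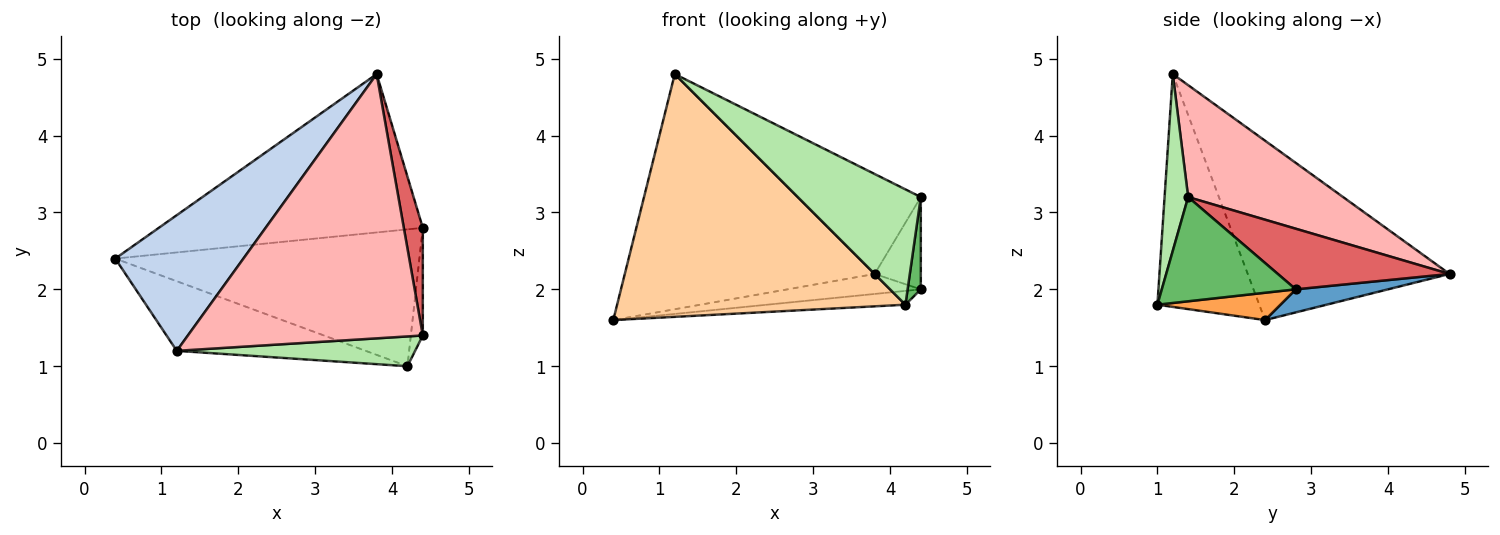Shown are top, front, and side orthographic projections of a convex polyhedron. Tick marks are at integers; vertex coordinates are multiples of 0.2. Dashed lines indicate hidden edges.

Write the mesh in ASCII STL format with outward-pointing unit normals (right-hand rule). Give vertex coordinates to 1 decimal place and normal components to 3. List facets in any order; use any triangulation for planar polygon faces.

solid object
 facet normal 0.086 0.125 -0.988
  outer loop
   vertex 3.8 4.8 2.2
   vertex 4.4 2.8 2.0
   vertex 0.4 2.4 1.6
  endloop
 endfacet
 facet normal -0.573 0.710 0.409
  outer loop
   vertex 1.2 1.2 4.8
   vertex 3.8 4.8 2.2
   vertex 0.4 2.4 1.6
  endloop
 endfacet
 facet normal 0.089 0.100 -0.991
  outer loop
   vertex 4.2 1.0 1.8
   vertex 0.4 2.4 1.6
   vertex 4.4 2.8 2.0
  endloop
 endfacet
 facet normal -0.322 -0.910 -0.261
  outer loop
   vertex 4.2 1.0 1.8
   vertex 1.2 1.2 4.8
   vertex 0.4 2.4 1.6
  endloop
 endfacet
 facet normal 0.989 -0.097 -0.113
  outer loop
   vertex 4.4 1.4 3.2
   vertex 4.2 1.0 1.8
   vertex 4.4 2.8 2.0
  endloop
 endfacet
 facet normal 0.182 -0.952 0.246
  outer loop
   vertex 4.4 1.4 3.2
   vertex 1.2 1.2 4.8
   vertex 4.2 1.0 1.8
  endloop
 endfacet
 facet normal 0.924 0.248 0.290
  outer loop
   vertex 4.4 1.4 3.2
   vertex 4.4 2.8 2.0
   vertex 3.8 4.8 2.2
  endloop
 endfacet
 facet normal 0.407 0.323 0.854
  outer loop
   vertex 4.4 1.4 3.2
   vertex 3.8 4.8 2.2
   vertex 1.2 1.2 4.8
  endloop
 endfacet
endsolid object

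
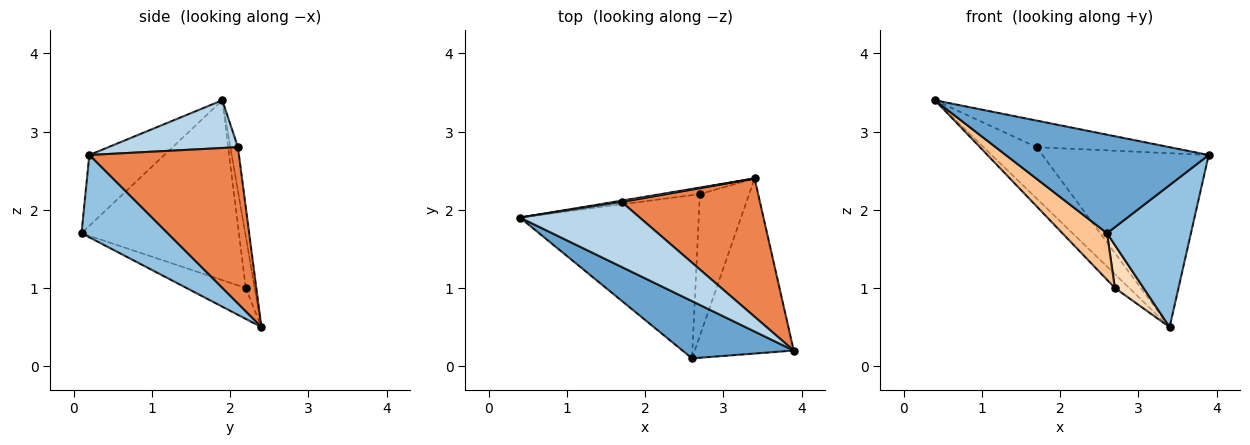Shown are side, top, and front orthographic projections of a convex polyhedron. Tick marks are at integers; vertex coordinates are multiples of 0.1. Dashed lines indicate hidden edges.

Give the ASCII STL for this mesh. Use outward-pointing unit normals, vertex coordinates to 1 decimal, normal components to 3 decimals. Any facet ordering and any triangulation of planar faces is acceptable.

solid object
 facet normal -0.304 -0.824 0.478
  outer loop
   vertex 2.6 0.1 1.7
   vertex 3.9 0.2 2.7
   vertex 0.4 1.9 3.4
  endloop
 endfacet
 facet normal 0.543 -0.529 -0.652
  outer loop
   vertex 2.6 0.1 1.7
   vertex 3.4 2.4 0.5
   vertex 3.9 0.2 2.7
  endloop
 endfacet
 facet normal 0.346 0.355 0.868
  outer loop
   vertex 1.7 2.1 2.8
   vertex 0.4 1.9 3.4
   vertex 3.9 0.2 2.7
  endloop
 endfacet
 facet normal -0.141 0.990 0.025
  outer loop
   vertex 1.7 2.1 2.8
   vertex 3.4 2.4 0.5
   vertex 0.4 1.9 3.4
  endloop
 endfacet
 facet normal 0.576 0.640 0.509
  outer loop
   vertex 1.7 2.1 2.8
   vertex 3.9 0.2 2.7
   vertex 3.4 2.4 0.5
  endloop
 endfacet
 facet normal -0.491 0.788 -0.372
  outer loop
   vertex 2.7 2.2 1.0
   vertex 0.4 1.9 3.4
   vertex 3.4 2.4 0.5
  endloop
 endfacet
 facet normal -0.695 -0.197 -0.691
  outer loop
   vertex 2.7 2.2 1.0
   vertex 2.6 0.1 1.7
   vertex 0.4 1.9 3.4
  endloop
 endfacet
 facet normal -0.515 -0.249 -0.820
  outer loop
   vertex 2.7 2.2 1.0
   vertex 3.4 2.4 0.5
   vertex 2.6 0.1 1.7
  endloop
 endfacet
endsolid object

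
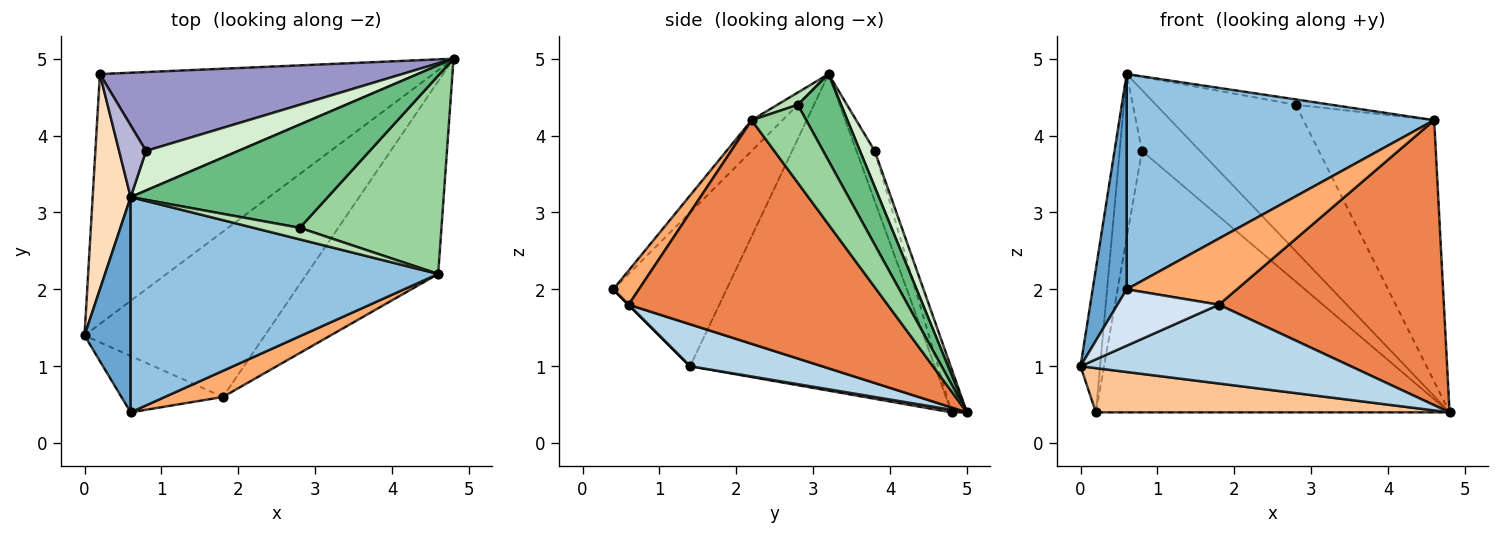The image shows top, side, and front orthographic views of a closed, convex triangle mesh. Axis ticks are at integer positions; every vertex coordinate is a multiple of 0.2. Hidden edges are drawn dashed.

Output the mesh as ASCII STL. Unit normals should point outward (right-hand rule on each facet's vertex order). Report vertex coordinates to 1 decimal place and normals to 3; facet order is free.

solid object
 facet normal -0.921 -0.276 0.276
  outer loop
   vertex 0.6 3.2 4.8
   vertex 0.0 1.4 1.0
   vertex 0.6 0.4 2.0
  endloop
 endfacet
 facet normal -0.071 -0.705 0.705
  outer loop
   vertex 4.6 2.2 4.2
   vertex 0.6 3.2 4.8
   vertex 0.6 0.4 2.0
  endloop
 endfacet
 facet normal 0.205 -0.421 -0.883
  outer loop
   vertex 1.8 0.6 1.8
   vertex 0.0 1.4 1.0
   vertex 4.8 5.0 0.4
  endloop
 endfacet
 facet normal 0.000 -0.707 -0.707
  outer loop
   vertex 1.8 0.6 1.8
   vertex 0.6 0.4 2.0
   vertex 0.0 1.4 1.0
  endloop
 endfacet
 facet normal 0.690 -0.600 -0.405
  outer loop
   vertex 1.8 0.6 1.8
   vertex 4.8 5.0 0.4
   vertex 4.6 2.2 4.2
  endloop
 endfacet
 facet normal 0.211 -0.909 0.359
  outer loop
   vertex 1.8 0.6 1.8
   vertex 4.6 2.2 4.2
   vertex 0.6 0.4 2.0
  endloop
 endfacet
 facet normal 0.008 -0.174 -0.985
  outer loop
   vertex 0.2 4.8 0.4
   vertex 4.8 5.0 0.4
   vertex 0.0 1.4 1.0
  endloop
 endfacet
 facet normal -0.990 0.079 0.119
  outer loop
   vertex 0.2 4.8 0.4
   vertex 0.0 1.4 1.0
   vertex 0.6 3.2 4.8
  endloop
 endfacet
 facet normal 0.246 0.792 0.559
  outer loop
   vertex 2.8 2.8 4.4
   vertex 4.8 5.0 0.4
   vertex 0.6 3.2 4.8
  endloop
 endfacet
 facet normal 0.316 0.756 0.574
  outer loop
   vertex 2.8 2.8 4.4
   vertex 4.6 2.2 4.2
   vertex 4.8 5.0 0.4
  endloop
 endfacet
 facet normal 0.235 0.411 0.881
  outer loop
   vertex 2.8 2.8 4.4
   vertex 0.6 3.2 4.8
   vertex 4.6 2.2 4.2
  endloop
 endfacet
 facet normal 0.207 0.820 0.533
  outer loop
   vertex 0.8 3.8 3.8
   vertex 0.6 3.2 4.8
   vertex 4.8 5.0 0.4
  endloop
 endfacet
 facet normal -0.042 0.957 0.289
  outer loop
   vertex 0.8 3.8 3.8
   vertex 4.8 5.0 0.4
   vertex 0.2 4.8 0.4
  endloop
 endfacet
 facet normal -0.597 0.735 0.322
  outer loop
   vertex 0.8 3.8 3.8
   vertex 0.2 4.8 0.4
   vertex 0.6 3.2 4.8
  endloop
 endfacet
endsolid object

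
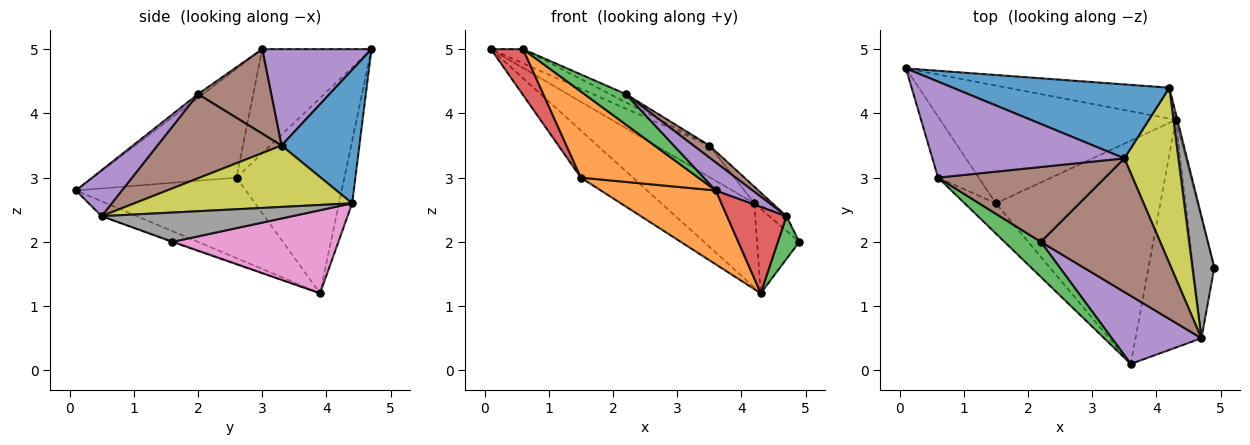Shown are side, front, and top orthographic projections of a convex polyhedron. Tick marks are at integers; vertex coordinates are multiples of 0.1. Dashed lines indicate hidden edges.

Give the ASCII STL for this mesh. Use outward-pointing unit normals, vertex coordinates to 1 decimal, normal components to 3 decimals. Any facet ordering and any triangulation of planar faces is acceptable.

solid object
 facet normal -0.610 0.294 -0.736
  outer loop
   vertex 1.5 2.6 3.0
   vertex 0.1 4.7 5.0
   vertex 4.3 3.9 1.2
  endloop
 endfacet
 facet normal -0.421 -0.285 -0.861
  outer loop
   vertex 1.5 2.6 3.0
   vertex 4.3 3.9 1.2
   vertex 3.6 0.1 2.8
  endloop
 endfacet
 facet normal -0.034 -0.336 -0.941
  outer loop
   vertex 4.7 0.5 2.4
   vertex 4.3 3.9 1.2
   vertex 4.9 1.6 2.0
  endloop
 endfacet
 facet normal -0.206 -0.347 -0.915
  outer loop
   vertex 4.7 0.5 2.4
   vertex 3.6 0.1 2.8
   vertex 4.3 3.9 1.2
  endloop
 endfacet
 facet normal 0.429 -0.344 0.835
  outer loop
   vertex 4.7 0.5 2.4
   vertex 2.2 2.0 4.3
   vertex 3.6 0.1 2.8
  endloop
 endfacet
 facet normal 0.575 -0.074 0.815
  outer loop
   vertex 4.7 0.5 2.4
   vertex 3.5 3.3 3.5
   vertex 2.2 2.0 4.3
  endloop
 endfacet
 facet normal 0.969 0.246 -0.019
  outer loop
   vertex 4.2 4.4 2.6
   vertex 4.9 1.6 2.0
   vertex 4.3 3.9 1.2
  endloop
 endfacet
 facet normal 0.799 0.072 0.597
  outer loop
   vertex 4.2 4.4 2.6
   vertex 4.7 0.5 2.4
   vertex 4.9 1.6 2.0
  endloop
 endfacet
 facet normal 0.749 0.062 0.659
  outer loop
   vertex 4.2 4.4 2.6
   vertex 3.5 3.3 3.5
   vertex 4.7 0.5 2.4
  endloop
 endfacet
 facet normal -0.132 0.930 -0.342
  outer loop
   vertex 4.2 4.4 2.6
   vertex 4.3 3.9 1.2
   vertex 0.1 4.7 5.0
  endloop
 endfacet
 facet normal 0.493 0.341 0.800
  outer loop
   vertex 4.2 4.4 2.6
   vertex 0.1 4.7 5.0
   vertex 3.5 3.3 3.5
  endloop
 endfacet
 facet normal -0.756 -0.618 -0.217
  outer loop
   vertex 0.6 3.0 5.0
   vertex 1.5 2.6 3.0
   vertex 3.6 0.1 2.8
  endloop
 endfacet
 facet normal -0.078 -0.653 0.754
  outer loop
   vertex 0.6 3.0 5.0
   vertex 3.6 0.1 2.8
   vertex 2.2 2.0 4.3
  endloop
 endfacet
 facet normal -0.898 -0.264 -0.351
  outer loop
   vertex 0.6 3.0 5.0
   vertex 0.1 4.7 5.0
   vertex 1.5 2.6 3.0
  endloop
 endfacet
 facet normal 0.445 0.131 0.886
  outer loop
   vertex 0.6 3.0 5.0
   vertex 3.5 3.3 3.5
   vertex 0.1 4.7 5.0
  endloop
 endfacet
 facet normal 0.449 0.097 0.888
  outer loop
   vertex 0.6 3.0 5.0
   vertex 2.2 2.0 4.3
   vertex 3.5 3.3 3.5
  endloop
 endfacet
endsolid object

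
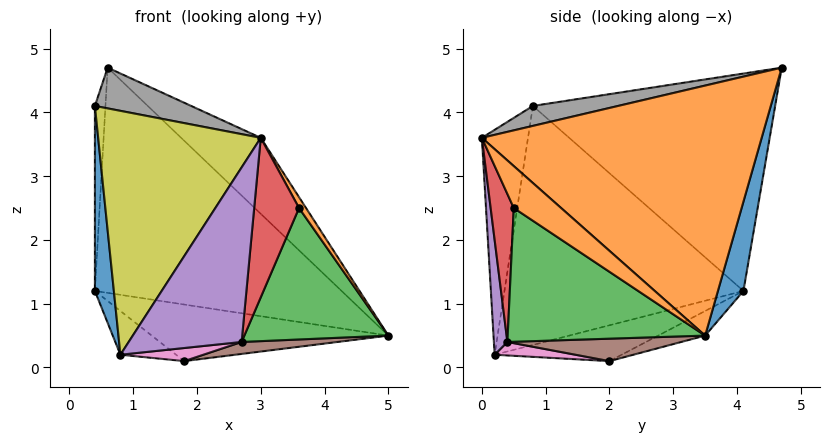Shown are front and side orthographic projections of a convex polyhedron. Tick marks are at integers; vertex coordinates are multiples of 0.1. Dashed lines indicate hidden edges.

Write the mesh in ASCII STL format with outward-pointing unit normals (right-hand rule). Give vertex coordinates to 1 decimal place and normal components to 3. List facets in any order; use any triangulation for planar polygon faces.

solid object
 facet normal 0.101 0.980 -0.174
  outer loop
   vertex 0.6 4.7 4.7
   vertex 5.0 3.5 0.5
   vertex 0.4 4.1 1.2
  endloop
 endfacet
 facet normal 0.705 0.200 0.681
  outer loop
   vertex 0.6 4.7 4.7
   vertex 3.0 0.0 3.6
   vertex 5.0 3.5 0.5
  endloop
 endfacet
 facet normal -0.083 0.418 -0.904
  outer loop
   vertex 1.8 2.0 0.1
   vertex 0.4 4.1 1.2
   vertex 5.0 3.5 0.5
  endloop
 endfacet
 facet normal -0.421 0.185 -0.888
  outer loop
   vertex 1.8 2.0 0.1
   vertex 0.8 0.2 0.2
   vertex 0.4 4.1 1.2
  endloop
 endfacet
 facet normal 0.118 -0.984 -0.134
  outer loop
   vertex 2.7 0.4 0.4
   vertex 3.0 0.0 3.6
   vertex 0.8 0.2 0.2
  endloop
 endfacet
 facet normal 0.165 -0.091 -0.982
  outer loop
   vertex 2.7 0.4 0.4
   vertex 1.8 2.0 0.1
   vertex 5.0 3.5 0.5
  endloop
 endfacet
 facet normal 0.116 -0.119 -0.986
  outer loop
   vertex 2.7 0.4 0.4
   vertex 0.8 0.2 0.2
   vertex 1.8 2.0 0.1
  endloop
 endfacet
 facet normal 0.140 -0.158 0.978
  outer loop
   vertex 0.4 0.8 4.1
   vertex 3.0 0.0 3.6
   vertex 0.6 4.7 4.7
  endloop
 endfacet
 facet normal -0.271 -0.955 0.119
  outer loop
   vertex 0.4 0.8 4.1
   vertex 0.8 0.2 0.2
   vertex 3.0 0.0 3.6
  endloop
 endfacet
 facet normal -0.998 0.044 0.050
  outer loop
   vertex 0.4 0.8 4.1
   vertex 0.6 4.7 4.7
   vertex 0.4 4.1 1.2
  endloop
 endfacet
 facet normal -0.993 -0.079 -0.090
  outer loop
   vertex 0.4 0.8 4.1
   vertex 0.4 4.1 1.2
   vertex 0.8 0.2 0.2
  endloop
 endfacet
 facet normal 0.894 -0.132 0.428
  outer loop
   vertex 3.6 0.5 2.5
   vertex 5.0 3.5 0.5
   vertex 3.0 0.0 3.6
  endloop
 endfacet
 facet normal 0.770 -0.561 -0.303
  outer loop
   vertex 3.6 0.5 2.5
   vertex 2.7 0.4 0.4
   vertex 5.0 3.5 0.5
  endloop
 endfacet
 facet normal 0.453 -0.878 -0.152
  outer loop
   vertex 3.6 0.5 2.5
   vertex 3.0 0.0 3.6
   vertex 2.7 0.4 0.4
  endloop
 endfacet
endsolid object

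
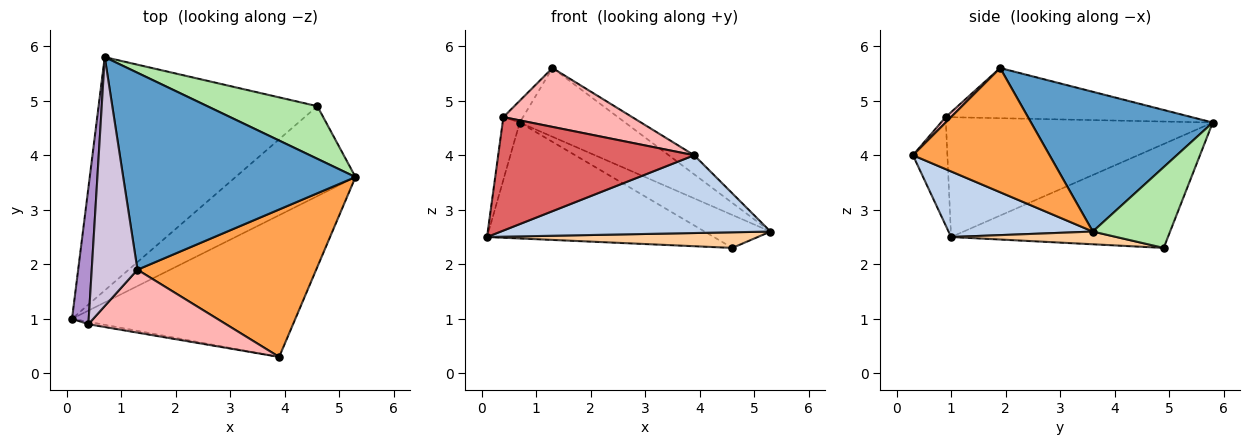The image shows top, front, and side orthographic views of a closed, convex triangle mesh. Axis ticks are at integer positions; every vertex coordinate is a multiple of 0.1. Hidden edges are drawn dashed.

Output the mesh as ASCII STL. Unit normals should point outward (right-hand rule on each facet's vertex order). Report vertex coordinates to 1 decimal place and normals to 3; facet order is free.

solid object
 facet normal 0.494 0.286 0.821
  outer loop
   vertex 1.3 1.9 5.6
   vertex 5.3 3.6 2.6
   vertex 0.7 5.8 4.6
  endloop
 endfacet
 facet normal 0.249 -0.466 -0.849
  outer loop
   vertex 3.9 0.3 4.0
   vertex 0.1 1.0 2.5
   vertex 5.3 3.6 2.6
  endloop
 endfacet
 facet normal 0.568 0.106 0.817
  outer loop
   vertex 3.9 0.3 4.0
   vertex 5.3 3.6 2.6
   vertex 1.3 1.9 5.6
  endloop
 endfacet
 facet normal 0.104 -0.170 -0.980
  outer loop
   vertex 4.6 4.9 2.3
   vertex 5.3 3.6 2.6
   vertex 0.1 1.0 2.5
  endloop
 endfacet
 facet normal -0.391 0.409 -0.824
  outer loop
   vertex 4.6 4.9 2.3
   vertex 0.1 1.0 2.5
   vertex 0.7 5.8 4.6
  endloop
 endfacet
 facet normal 0.528 0.451 0.720
  outer loop
   vertex 4.6 4.9 2.3
   vertex 0.7 5.8 4.6
   vertex 5.3 3.6 2.6
  endloop
 endfacet
 facet normal -0.173 -0.985 -0.021
  outer loop
   vertex 0.4 0.9 4.7
   vertex 0.1 1.0 2.5
   vertex 3.9 0.3 4.0
  endloop
 endfacet
 facet normal 0.029 -0.683 0.730
  outer loop
   vertex 0.4 0.9 4.7
   vertex 3.9 0.3 4.0
   vertex 1.3 1.9 5.6
  endloop
 endfacet
 facet normal -0.988 0.063 0.138
  outer loop
   vertex 0.4 0.9 4.7
   vertex 0.7 5.8 4.6
   vertex 0.1 1.0 2.5
  endloop
 endfacet
 facet normal -0.738 0.059 0.672
  outer loop
   vertex 0.4 0.9 4.7
   vertex 1.3 1.9 5.6
   vertex 0.7 5.8 4.6
  endloop
 endfacet
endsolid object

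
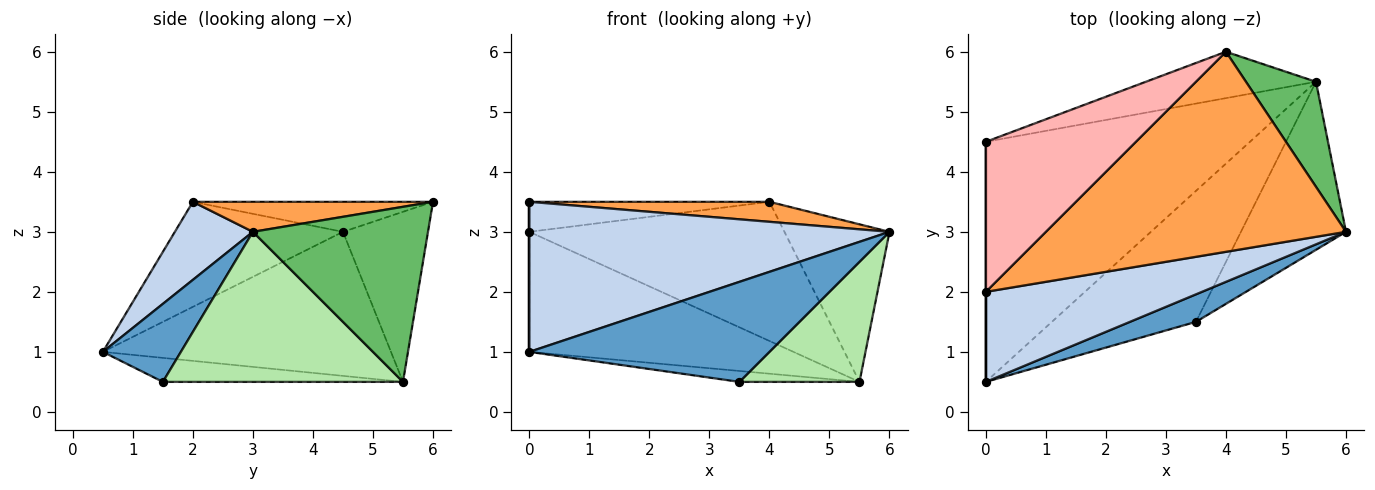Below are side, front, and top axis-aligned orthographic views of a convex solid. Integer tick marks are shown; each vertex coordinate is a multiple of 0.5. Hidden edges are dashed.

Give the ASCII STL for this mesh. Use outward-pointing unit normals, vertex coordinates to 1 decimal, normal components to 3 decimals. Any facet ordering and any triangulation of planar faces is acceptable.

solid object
 facet normal 0.299 -0.920 0.253
  outer loop
   vertex 3.5 1.5 0.5
   vertex 6.0 3.0 3.0
   vertex 0.0 0.5 1.0
  endloop
 endfacet
 facet normal 0.183 -0.843 0.506
  outer loop
   vertex 0.0 2.0 3.5
   vertex 0.0 0.5 1.0
   vertex 6.0 3.0 3.0
  endloop
 endfacet
 facet normal 0.099 -0.099 0.990
  outer loop
   vertex 0.0 2.0 3.5
   vertex 6.0 3.0 3.0
   vertex 4.0 6.0 3.5
  endloop
 endfacet
 facet normal -0.164 0.082 -0.983
  outer loop
   vertex 5.5 5.5 0.5
   vertex 3.5 1.5 0.5
   vertex 0.0 0.5 1.0
  endloop
 endfacet
 facet normal 0.811 0.487 0.324
  outer loop
   vertex 5.5 5.5 0.5
   vertex 4.0 6.0 3.5
   vertex 6.0 3.0 3.0
  endloop
 endfacet
 facet normal 0.758 -0.379 -0.531
  outer loop
   vertex 5.5 5.5 0.5
   vertex 6.0 3.0 3.0
   vertex 3.5 1.5 0.5
  endloop
 endfacet
 facet normal -1.000 0.000 0.000
  outer loop
   vertex 0.0 4.5 3.0
   vertex 0.0 0.5 1.0
   vertex 0.0 2.0 3.5
  endloop
 endfacet
 facet normal -0.192 0.192 0.962
  outer loop
   vertex 0.0 4.5 3.0
   vertex 0.0 2.0 3.5
   vertex 4.0 6.0 3.5
  endloop
 endfacet
 facet normal -0.438 0.402 -0.804
  outer loop
   vertex 0.0 4.5 3.0
   vertex 5.5 5.5 0.5
   vertex 0.0 0.5 1.0
  endloop
 endfacet
 facet normal -0.302 0.905 -0.302
  outer loop
   vertex 0.0 4.5 3.0
   vertex 4.0 6.0 3.5
   vertex 5.5 5.5 0.5
  endloop
 endfacet
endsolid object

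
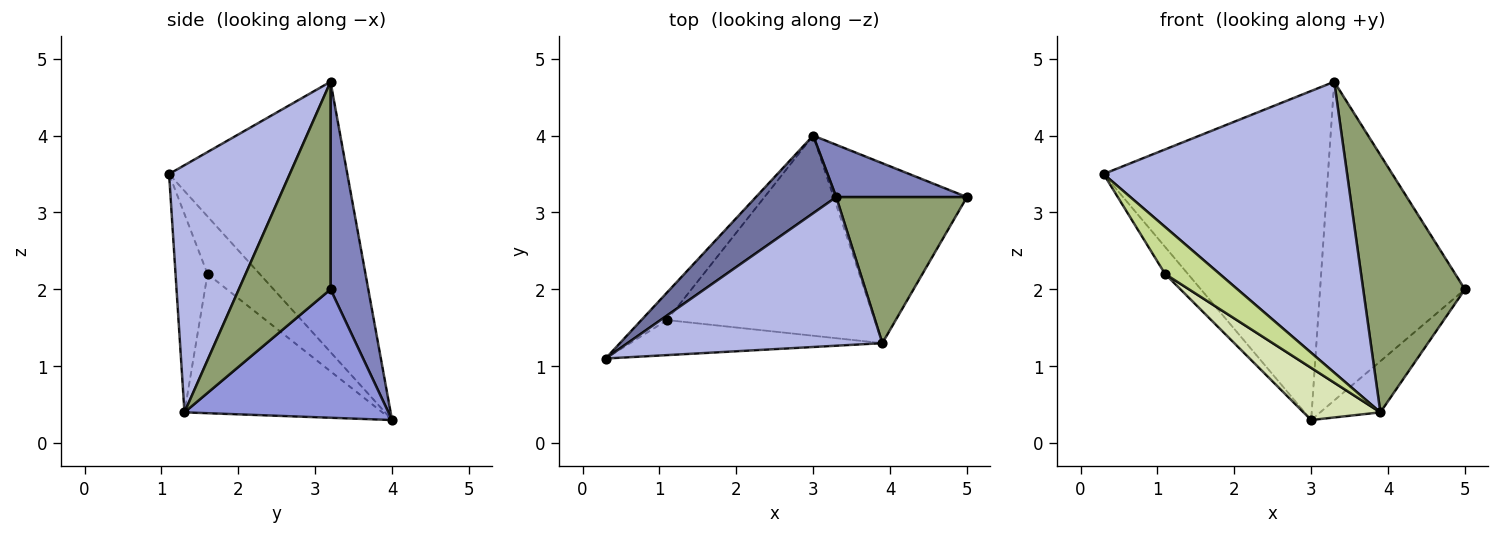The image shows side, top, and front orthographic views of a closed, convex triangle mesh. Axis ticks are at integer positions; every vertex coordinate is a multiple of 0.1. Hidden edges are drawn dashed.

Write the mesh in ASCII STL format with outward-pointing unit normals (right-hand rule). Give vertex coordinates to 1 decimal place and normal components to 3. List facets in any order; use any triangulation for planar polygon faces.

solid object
 facet normal -0.612 0.770 0.182
  outer loop
   vertex 3.3 3.2 4.7
   vertex 3.0 4.0 0.3
   vertex 0.3 1.1 3.5
  endloop
 endfacet
 facet normal 0.249 0.956 0.157
  outer loop
   vertex 3.3 3.2 4.7
   vertex 5.0 3.2 2.0
   vertex 3.0 4.0 0.3
  endloop
 endfacet
 facet normal 0.680 0.200 -0.705
  outer loop
   vertex 3.9 1.3 0.4
   vertex 3.0 4.0 0.3
   vertex 5.0 3.2 2.0
  endloop
 endfacet
 facet normal 0.404 -0.815 0.416
  outer loop
   vertex 3.9 1.3 0.4
   vertex 3.3 3.2 4.7
   vertex 0.3 1.1 3.5
  endloop
 endfacet
 facet normal 0.617 -0.684 0.388
  outer loop
   vertex 3.9 1.3 0.4
   vertex 5.0 3.2 2.0
   vertex 3.3 3.2 4.7
  endloop
 endfacet
 facet normal -0.848 0.371 -0.379
  outer loop
   vertex 1.1 1.6 2.2
   vertex 0.3 1.1 3.5
   vertex 3.0 4.0 0.3
  endloop
 endfacet
 facet normal -0.425 -0.726 -0.541
  outer loop
   vertex 1.1 1.6 2.2
   vertex 3.9 1.3 0.4
   vertex 0.3 1.1 3.5
  endloop
 endfacet
 facet normal -0.544 -0.212 -0.812
  outer loop
   vertex 1.1 1.6 2.2
   vertex 3.0 4.0 0.3
   vertex 3.9 1.3 0.4
  endloop
 endfacet
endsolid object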